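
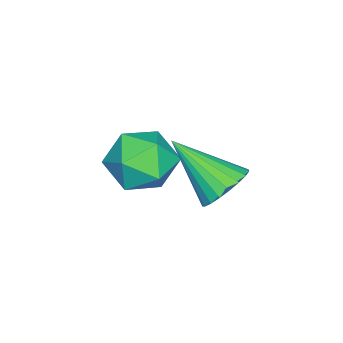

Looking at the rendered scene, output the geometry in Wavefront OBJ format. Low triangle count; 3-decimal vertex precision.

v -2.552 1.186 -2.328
v -2.128 1.457 -1.966
v -2.608 -0.006 -1.372
v -2.349 1.547 -1.867
v -2.604 1.574 -1.848
v -2.851 1.535 -1.912
v -3.046 1.435 -2.048
v -3.155 1.292 -2.233
v -3.16 1.131 -2.434
v -3.06 0.979 -2.617
v -2.872 0.863 -2.75
v -2.628 0.803 -2.81
v -2.372 0.81 -2.787
v -2.146 0.881 -2.685
v -1.991 1.005 -2.521
v -1.932 1.161 -2.324
v -1.981 1.32 -2.127
v -3.276 -0.561 -3.502
v -2.81 -0.37 -2.828
v -3.77 -1.65 -2.852
v -3.304 -1.459 -2.178
v -3.953 -0.969 -2.394
v -3.647 -0.296 -2.795
v -2.933 -1.724 -2.885
v -2.627 -1.051 -3.286
v -2.598 -1.089 -2.447
v -3.228 -0.622 -2.143
v -3.352 -1.398 -3.537
v -3.982 -0.931 -3.233
f 2 1 4
f 2 4 3
f 4 1 5
f 4 5 3
f 5 1 6
f 5 6 3
f 6 1 7
f 6 7 3
f 7 1 8
f 7 8 3
f 8 1 9
f 8 9 3
f 9 1 10
f 9 10 3
f 10 1 11
f 10 11 3
f 11 1 12
f 11 12 3
f 12 1 13
f 12 13 3
f 13 1 14
f 13 14 3
f 14 1 15
f 14 15 3
f 15 1 16
f 15 16 3
f 16 1 17
f 16 17 3
f 17 1 2
f 17 2 3
f 18 29 23
f 18 23 19
f 18 19 25
f 18 25 28
f 18 28 29
f 19 23 27
f 23 29 22
f 29 28 20
f 28 25 24
f 25 19 26
f 21 27 22
f 21 22 20
f 21 20 24
f 21 24 26
f 21 26 27
f 22 27 23
f 20 22 29
f 24 20 28
f 26 24 25
f 27 26 19



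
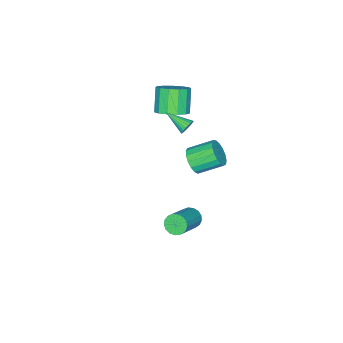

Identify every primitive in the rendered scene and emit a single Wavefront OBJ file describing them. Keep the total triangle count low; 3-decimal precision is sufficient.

v -3.445 -0.869 -3.417
v -3.015 -0.188 -3.939
v -3.966 1.051 -3.105
v -4.395 0.369 -2.583
v -3.383 -0.302 -4.189
v -4.334 0.936 -3.355
v -3.765 -0.546 -4.262
v -4.716 0.692 -3.429
v -4.074 -0.865 -4.142
v -5.025 0.374 -3.308
v -4.239 -1.184 -3.855
v -5.189 0.055 -3.022
v -4.221 -1.431 -3.468
v -5.172 -0.192 -2.635
v -4.026 -1.55 -3.069
v -4.977 -0.311 -2.236
v -3.698 -1.512 -2.75
v -4.649 -0.274 -1.917
v -3.311 -1.328 -2.584
v -4.262 -0.089 -1.75
v -2.955 -1.038 -2.608
v -3.906 0.201 -1.775
v -2.712 -0.71 -2.818
v -3.662 0.529 -1.984
v -2.636 -0.418 -3.165
v -3.587 0.821 -2.331
v -2.745 -0.23 -3.569
v -3.696 1.009 -2.736
v -1.64 0.064 1.934
v -1.43 0.279 2.406
v -1.52 -1.444 2.566
v -1.644 0.28 2.45
v -1.858 0.249 2.416
v -2.038 0.189 2.308
v -2.158 0.11 2.143
v -2.199 0.025 1.946
v -2.155 -0.055 1.747
v -2.033 -0.117 1.577
v -1.851 -0.151 1.461
v -1.637 -0.152 1.417
v -1.423 -0.121 1.452
v -1.243 -0.061 1.56
v -1.123 0.018 1.725
v -1.082 0.104 1.921
v -1.126 0.183 2.12
v -1.248 0.245 2.29
v -3.175 -2.283 0.759
v -2.436 -3.043 0.904
v -3.325 -3.637 2.327
v -4.065 -2.877 2.181
v -2.251 -2.563 1.219
v -3.141 -3.157 2.642
v -2.36 -1.995 1.388
v -3.249 -2.589 2.811
v -2.727 -1.518 1.358
v -3.617 -2.112 2.781
v -3.237 -1.284 1.137
v -4.126 -1.878 2.56
v -3.727 -1.367 0.796
v -4.617 -1.961 2.219
v -4.042 -1.741 0.443
v -4.932 -2.335 1.866
v -4.082 -2.287 0.19
v -4.971 -2.881 1.613
v -3.834 -2.832 0.118
v -4.723 -3.426 1.541
v -3.377 -3.202 0.249
v -4.266 -3.796 1.672
v -2.855 -3.281 0.542
v -3.745 -3.875 1.965
v 2.392 3.408 -1.398
v 2.721 3.635 -1.972
v 4.537 3.98 -0.797
v 4.208 3.752 -0.222
v 2.585 3.912 -1.843
v 4.4 4.257 -0.668
v 2.404 4.074 -1.612
v 4.22 4.419 -0.436
v 2.221 4.083 -1.331
v 4.036 4.428 -0.156
v 2.077 3.937 -1.066
v 3.892 4.282 0.109
v 2.005 3.67 -0.877
v 3.821 4.015 0.298
v 2.022 3.343 -0.807
v 3.838 3.688 0.368
v 2.124 3.031 -0.872
v 3.939 3.375 0.303
v 2.287 2.804 -1.058
v 4.103 3.149 0.117
v 2.474 2.717 -1.322
v 4.29 3.061 -0.146
v 2.643 2.787 -1.603
v 4.458 3.132 -0.427
v 2.754 2.999 -1.837
v 4.569 3.344 -0.661
v 2.782 3.305 -1.97
v 4.598 3.65 -0.795
f 2 1 5
f 2 5 3
f 3 5 6
f 3 6 4
f 5 1 7
f 5 7 6
f 6 7 8
f 6 8 4
f 7 1 9
f 7 9 8
f 8 9 10
f 8 10 4
f 9 1 11
f 9 11 10
f 10 11 12
f 10 12 4
f 11 1 13
f 11 13 12
f 12 13 14
f 12 14 4
f 13 1 15
f 13 15 14
f 14 15 16
f 14 16 4
f 15 1 17
f 15 17 16
f 16 17 18
f 16 18 4
f 17 1 19
f 17 19 18
f 18 19 20
f 18 20 4
f 19 1 21
f 19 21 20
f 20 21 22
f 20 22 4
f 21 1 23
f 21 23 22
f 22 23 24
f 22 24 4
f 23 1 25
f 23 25 24
f 24 25 26
f 24 26 4
f 25 1 27
f 25 27 26
f 26 27 28
f 26 28 4
f 27 1 2
f 27 2 28
f 28 2 3
f 28 3 4
f 30 29 32
f 30 32 31
f 32 29 33
f 32 33 31
f 33 29 34
f 33 34 31
f 34 29 35
f 34 35 31
f 35 29 36
f 35 36 31
f 36 29 37
f 36 37 31
f 37 29 38
f 37 38 31
f 38 29 39
f 38 39 31
f 39 29 40
f 39 40 31
f 40 29 41
f 40 41 31
f 41 29 42
f 41 42 31
f 42 29 43
f 42 43 31
f 43 29 44
f 43 44 31
f 44 29 45
f 44 45 31
f 45 29 46
f 45 46 31
f 46 29 30
f 46 30 31
f 48 47 51
f 48 51 49
f 49 51 52
f 49 52 50
f 51 47 53
f 51 53 52
f 52 53 54
f 52 54 50
f 53 47 55
f 53 55 54
f 54 55 56
f 54 56 50
f 55 47 57
f 55 57 56
f 56 57 58
f 56 58 50
f 57 47 59
f 57 59 58
f 58 59 60
f 58 60 50
f 59 47 61
f 59 61 60
f 60 61 62
f 60 62 50
f 61 47 63
f 61 63 62
f 62 63 64
f 62 64 50
f 63 47 65
f 63 65 64
f 64 65 66
f 64 66 50
f 65 47 67
f 65 67 66
f 66 67 68
f 66 68 50
f 67 47 69
f 67 69 68
f 68 69 70
f 68 70 50
f 69 47 48
f 69 48 70
f 70 48 49
f 70 49 50
f 72 71 75
f 72 75 73
f 73 75 76
f 73 76 74
f 75 71 77
f 75 77 76
f 76 77 78
f 76 78 74
f 77 71 79
f 77 79 78
f 78 79 80
f 78 80 74
f 79 71 81
f 79 81 80
f 80 81 82
f 80 82 74
f 81 71 83
f 81 83 82
f 82 83 84
f 82 84 74
f 83 71 85
f 83 85 84
f 84 85 86
f 84 86 74
f 85 71 87
f 85 87 86
f 86 87 88
f 86 88 74
f 87 71 89
f 87 89 88
f 88 89 90
f 88 90 74
f 89 71 91
f 89 91 90
f 90 91 92
f 90 92 74
f 91 71 93
f 91 93 92
f 92 93 94
f 92 94 74
f 93 71 95
f 93 95 94
f 94 95 96
f 94 96 74
f 95 71 97
f 95 97 96
f 96 97 98
f 96 98 74
f 97 71 72
f 97 72 98
f 98 72 73
f 98 73 74



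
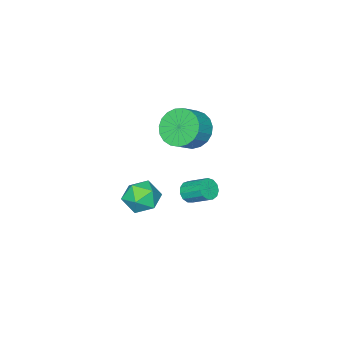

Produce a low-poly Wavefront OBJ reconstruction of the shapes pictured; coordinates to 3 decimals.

v -1.146 -4.039 -2.716
v -0.582 -4.092 -2.519
v -0.73 -3.015 -1.806
v -1.294 -2.961 -2.004
v -0.567 -3.904 -2.799
v -0.715 -2.827 -2.086
v -0.736 -3.759 -3.054
v -0.884 -2.682 -2.341
v -1.035 -3.703 -3.201
v -1.183 -2.626 -2.488
v -1.369 -3.753 -3.194
v -1.517 -2.676 -2.482
v -1.633 -3.894 -3.036
v -1.78 -2.816 -2.323
v -1.742 -4.08 -2.776
v -1.889 -3.003 -2.063
v -1.662 -4.254 -2.498
v -1.809 -3.177 -1.785
v -1.418 -4.359 -2.288
v -1.565 -3.282 -1.575
v -1.088 -4.363 -2.215
v -1.235 -3.286 -1.502
v -0.776 -4.263 -2.301
v -0.924 -3.186 -1.588
v -0.144 -2.947 2.682
v 0.43 -3.307 1.906
v 1.338 -3.273 2.562
v 0.764 -2.913 3.338
v 0.457 -2.884 1.848
v 1.364 -2.849 2.503
v 0.379 -2.471 1.933
v 1.287 -2.437 2.589
v 0.211 -2.141 2.148
v 1.119 -2.107 2.804
v -0.018 -1.95 2.456
v 0.89 -1.916 3.111
v -0.269 -1.932 2.802
v 0.639 -1.898 3.458
v -0.498 -2.089 3.128
v 0.409 -2.055 3.784
v -0.666 -2.395 3.377
v 0.241 -2.36 4.032
v -0.744 -2.796 3.505
v 0.164 -2.761 4.161
v -0.718 -3.223 3.492
v 0.19 -3.189 4.147
v -0.592 -3.603 3.338
v 0.315 -3.568 3.993
v -0.389 -3.869 3.071
v 0.518 -3.834 3.726
v -0.144 -3.976 2.737
v 0.764 -3.941 3.392
v 0.102 -3.905 2.393
v 1.009 -3.87 3.048
v 0.305 -3.668 2.099
v 1.212 -3.634 2.755
v 2.497 -2.754 -0.978
v 3.153 -3.241 -0.48
v 1.607 -4.019 -1.04
v 2.263 -4.506 -0.542
v 1.76 -3.81 -0.119
v 2.31 -3.028 -0.081
v 2.45 -4.232 -1.439
v 3 -3.45 -1.401
v 3.124 -4.154 -0.765
v 2.697 -3.893 0.051
v 2.063 -3.367 -1.571
v 1.636 -3.106 -0.755
f 2 1 5
f 2 5 3
f 3 5 6
f 3 6 4
f 5 1 7
f 5 7 6
f 6 7 8
f 6 8 4
f 7 1 9
f 7 9 8
f 8 9 10
f 8 10 4
f 9 1 11
f 9 11 10
f 10 11 12
f 10 12 4
f 11 1 13
f 11 13 12
f 12 13 14
f 12 14 4
f 13 1 15
f 13 15 14
f 14 15 16
f 14 16 4
f 15 1 17
f 15 17 16
f 16 17 18
f 16 18 4
f 17 1 19
f 17 19 18
f 18 19 20
f 18 20 4
f 19 1 21
f 19 21 20
f 20 21 22
f 20 22 4
f 21 1 23
f 21 23 22
f 22 23 24
f 22 24 4
f 23 1 2
f 23 2 24
f 24 2 3
f 24 3 4
f 26 25 29
f 26 29 27
f 27 29 30
f 27 30 28
f 29 25 31
f 29 31 30
f 30 31 32
f 30 32 28
f 31 25 33
f 31 33 32
f 32 33 34
f 32 34 28
f 33 25 35
f 33 35 34
f 34 35 36
f 34 36 28
f 35 25 37
f 35 37 36
f 36 37 38
f 36 38 28
f 37 25 39
f 37 39 38
f 38 39 40
f 38 40 28
f 39 25 41
f 39 41 40
f 40 41 42
f 40 42 28
f 41 25 43
f 41 43 42
f 42 43 44
f 42 44 28
f 43 25 45
f 43 45 44
f 44 45 46
f 44 46 28
f 45 25 47
f 45 47 46
f 46 47 48
f 46 48 28
f 47 25 49
f 47 49 48
f 48 49 50
f 48 50 28
f 49 25 51
f 49 51 50
f 50 51 52
f 50 52 28
f 51 25 53
f 51 53 52
f 52 53 54
f 52 54 28
f 53 25 55
f 53 55 54
f 54 55 56
f 54 56 28
f 55 25 26
f 55 26 56
f 56 26 27
f 56 27 28
f 57 68 62
f 57 62 58
f 57 58 64
f 57 64 67
f 57 67 68
f 58 62 66
f 62 68 61
f 68 67 59
f 67 64 63
f 64 58 65
f 60 66 61
f 60 61 59
f 60 59 63
f 60 63 65
f 60 65 66
f 61 66 62
f 59 61 68
f 63 59 67
f 65 63 64
f 66 65 58



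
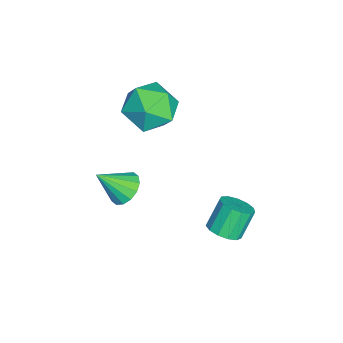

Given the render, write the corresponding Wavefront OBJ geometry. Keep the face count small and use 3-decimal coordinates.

v -0.181 1.208 3.221
v 0.291 0.913 4.112
v 0.289 -0.253 2.488
v 0.761 -0.548 3.379
v -0.287 -0.486 3.336
v -0.578 0.418 3.789
v 1.158 0.242 2.811
v 0.867 1.146 3.264
v 1.119 0.316 3.859
v 0.226 -0.134 4.184
v 0.354 0.794 2.416
v -0.539 0.344 2.741
v 0.999 -0.434 -0.695
v 1.385 0.034 -0.367
v 1.281 -1.346 0.275
v 1.057 0.075 -0.233
v 0.713 -0.021 -0.222
v 0.445 -0.227 -0.338
v 0.326 -0.489 -0.55
v 0.387 -0.736 -0.8
v 0.612 -0.903 -1.022
v 0.941 -0.944 -1.157
v 1.285 -0.848 -1.167
v 1.552 -0.642 -1.051
v 1.671 -0.38 -0.839
v 1.61 -0.132 -0.589
v 3.238 3.136 0.032
v 3.782 3.337 0.254
v 3.265 3.704 1.189
v 2.722 3.504 0.968
v 3.644 3.603 0.073
v 3.128 3.97 1.009
v 3.378 3.721 -0.12
v 2.862 4.088 0.815
v 3.068 3.653 -0.265
v 2.551 4.02 0.67
v 2.811 3.421 -0.315
v 2.295 3.789 0.62
v 2.691 3.099 -0.256
v 2.174 3.466 0.68
v 2.744 2.788 -0.104
v 2.227 3.156 0.831
v 2.954 2.588 0.09
v 2.437 2.956 1.026
v 3.254 2.562 0.267
v 2.738 2.93 1.202
v 3.55 2.719 0.368
v 3.033 3.086 1.304
v 3.746 3.007 0.364
v 3.23 3.375 1.299
f 1 12 6
f 1 6 2
f 1 2 8
f 1 8 11
f 1 11 12
f 2 6 10
f 6 12 5
f 12 11 3
f 11 8 7
f 8 2 9
f 4 10 5
f 4 5 3
f 4 3 7
f 4 7 9
f 4 9 10
f 5 10 6
f 3 5 12
f 7 3 11
f 9 7 8
f 10 9 2
f 14 13 16
f 14 16 15
f 16 13 17
f 16 17 15
f 17 13 18
f 17 18 15
f 18 13 19
f 18 19 15
f 19 13 20
f 19 20 15
f 20 13 21
f 20 21 15
f 21 13 22
f 21 22 15
f 22 13 23
f 22 23 15
f 23 13 24
f 23 24 15
f 24 13 25
f 24 25 15
f 25 13 26
f 25 26 15
f 26 13 14
f 26 14 15
f 28 27 31
f 28 31 29
f 29 31 32
f 29 32 30
f 31 27 33
f 31 33 32
f 32 33 34
f 32 34 30
f 33 27 35
f 33 35 34
f 34 35 36
f 34 36 30
f 35 27 37
f 35 37 36
f 36 37 38
f 36 38 30
f 37 27 39
f 37 39 38
f 38 39 40
f 38 40 30
f 39 27 41
f 39 41 40
f 40 41 42
f 40 42 30
f 41 27 43
f 41 43 42
f 42 43 44
f 42 44 30
f 43 27 45
f 43 45 44
f 44 45 46
f 44 46 30
f 45 27 47
f 45 47 46
f 46 47 48
f 46 48 30
f 47 27 49
f 47 49 48
f 48 49 50
f 48 50 30
f 49 27 28
f 49 28 50
f 50 28 29
f 50 29 30



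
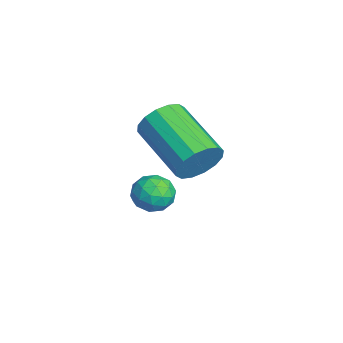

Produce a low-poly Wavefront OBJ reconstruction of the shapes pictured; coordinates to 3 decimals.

v -2.392 -1.841 -0.096
v -1.802 -1.564 -0.265
v -1.898 -2.416 0.685
v -1.308 -2.139 0.516
v -1.786 -1.763 0.805
v -2.091 -1.408 0.322
v -1.609 -2.572 0.098
v -1.914 -2.217 -0.385
v -1.318 -2.016 -0.145
v -1.428 -1.516 0.292
v -2.272 -2.464 0.128
v -2.382 -1.964 0.565
v -2.14 -1.652 -0.249
v -1.56 -2.328 0.669
v -1.84 -2.107 0.839
v -1.494 -1.945 0.74
v -2.31 -1.56 0.096
v -1.964 -1.397 -0.003
v -1.954 -1.515 0.626
v -1.736 -2.583 0.423
v -1.39 -2.42 0.324
v -2.206 -2.035 -0.32
v -1.86 -1.873 -0.419
v -1.746 -2.465 -0.206
v -1.509 -1.755 -0.278
v -1.219 -2.093 0.181
v -1.396 -2.347 -0.065
v -1.575 -2.138 -0.349
v -1.574 -1.461 -0.021
v -1.283 -1.799 0.438
v -1.564 -1.578 0.608
v -1.743 -1.369 0.324
v -1.289 -1.727 0.049
v -2.417 -2.181 -0.018
v -2.126 -2.519 0.441
v -1.957 -2.611 0.096
v -2.136 -2.402 -0.188
v -2.481 -1.887 0.239
v -2.191 -2.225 0.698
v -2.125 -1.842 0.769
v -2.304 -1.633 0.485
v -2.411 -2.253 0.371
v 0.093 -0.998 2.657
v 0.461 -1.185 3.283
v -1.185 -1.989 4.01
v -1.553 -1.802 3.383
v 0.318 -0.831 3.352
v -1.327 -1.634 4.079
v 0.115 -0.521 3.235
v -1.53 -1.325 3.962
v -0.094 -0.339 2.963
v -1.739 -1.143 3.69
v -0.253 -0.334 2.609
v -1.898 -1.138 3.336
v -0.319 -0.507 2.267
v -1.965 -1.311 2.994
v -0.275 -0.811 2.03
v -1.921 -1.615 2.757
v -0.133 -1.166 1.961
v -1.778 -1.969 2.688
v 0.07 -1.475 2.078
v -1.575 -2.279 2.805
v 0.279 -1.657 2.35
v -1.366 -2.461 3.077
v 0.438 -1.662 2.704
v -1.207 -2.466 3.431
v 0.505 -1.489 3.046
v -1.141 -2.293 3.773
f 1 38 17
f 38 12 41
f 17 41 6
f 38 41 17
f 1 17 13
f 17 6 18
f 13 18 2
f 17 18 13
f 1 13 22
f 13 2 23
f 22 23 8
f 13 23 22
f 1 22 34
f 22 8 37
f 34 37 11
f 22 37 34
f 1 34 38
f 34 11 42
f 38 42 12
f 34 42 38
f 2 18 29
f 18 6 32
f 29 32 10
f 18 32 29
f 6 41 19
f 41 12 40
f 19 40 5
f 41 40 19
f 12 42 39
f 42 11 35
f 39 35 3
f 42 35 39
f 11 37 36
f 37 8 24
f 36 24 7
f 37 24 36
f 8 23 28
f 23 2 25
f 28 25 9
f 23 25 28
f 4 30 16
f 30 10 31
f 16 31 5
f 30 31 16
f 4 16 14
f 16 5 15
f 14 15 3
f 16 15 14
f 4 14 21
f 14 3 20
f 21 20 7
f 14 20 21
f 4 21 26
f 21 7 27
f 26 27 9
f 21 27 26
f 4 26 30
f 26 9 33
f 30 33 10
f 26 33 30
f 5 31 19
f 31 10 32
f 19 32 6
f 31 32 19
f 3 15 39
f 15 5 40
f 39 40 12
f 15 40 39
f 7 20 36
f 20 3 35
f 36 35 11
f 20 35 36
f 9 27 28
f 27 7 24
f 28 24 8
f 27 24 28
f 10 33 29
f 33 9 25
f 29 25 2
f 33 25 29
f 44 43 47
f 44 47 45
f 45 47 48
f 45 48 46
f 47 43 49
f 47 49 48
f 48 49 50
f 48 50 46
f 49 43 51
f 49 51 50
f 50 51 52
f 50 52 46
f 51 43 53
f 51 53 52
f 52 53 54
f 52 54 46
f 53 43 55
f 53 55 54
f 54 55 56
f 54 56 46
f 55 43 57
f 55 57 56
f 56 57 58
f 56 58 46
f 57 43 59
f 57 59 58
f 58 59 60
f 58 60 46
f 59 43 61
f 59 61 60
f 60 61 62
f 60 62 46
f 61 43 63
f 61 63 62
f 62 63 64
f 62 64 46
f 63 43 65
f 63 65 64
f 64 65 66
f 64 66 46
f 65 43 67
f 65 67 66
f 66 67 68
f 66 68 46
f 67 43 44
f 67 44 68
f 68 44 45
f 68 45 46



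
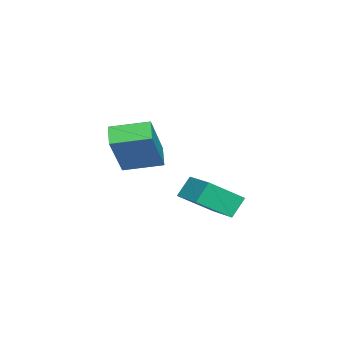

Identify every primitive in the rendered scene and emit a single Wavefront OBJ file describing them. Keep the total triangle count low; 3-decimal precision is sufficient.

v 1.285 1.271 2.853
v 0.923 1.589 3.529
v 0.729 2.243 2.098
v 0.367 2.56 2.774
v 2.373 2.06 3.066
v 2.011 2.377 3.742
v 1.817 3.031 2.311
v 1.455 3.349 2.987
v -1.887 -1.175 2.602
v -2.545 -1.369 3.104
v -2.083 0.147 2.857
v -2.741 -0.047 3.359
v -0.679 -1.293 4.141
v -1.337 -1.487 4.643
v -0.875 0.029 4.396
v -1.533 -0.165 4.898
f 2 4 1
f 5 2 1
f 1 4 3
f 3 5 1
f 2 8 4
f 6 2 5
f 6 8 2
f 4 8 3
f 7 5 3
f 3 8 7
f 7 6 5
f 8 6 7
f 10 12 9
f 13 10 9
f 9 12 11
f 11 13 9
f 10 16 12
f 14 10 13
f 14 16 10
f 12 16 11
f 15 13 11
f 11 16 15
f 15 14 13
f 16 14 15



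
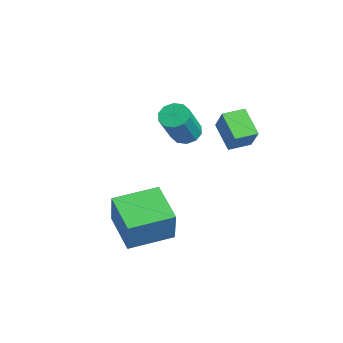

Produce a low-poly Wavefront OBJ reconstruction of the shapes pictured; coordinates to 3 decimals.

v 2.712 2.432 2.287
v 1.572 2.262 3.082
v 2.601 3.434 2.342
v 1.461 3.265 3.137
v 3.459 2.455 3.363
v 2.319 2.286 4.158
v 3.348 3.458 3.418
v 2.208 3.288 4.213
v -0.104 1.567 1.823
v 0.453 1.421 1.461
v 1.301 0.647 3.074
v 0.744 0.793 3.437
v 0.499 1.807 1.621
v 1.347 1.033 3.235
v 0.316 2.101 1.859
v 1.163 1.327 3.472
v -0.028 2.191 2.083
v 0.819 1.417 3.696
v -0.401 2.043 2.208
v 0.447 1.269 3.821
v -0.661 1.713 2.186
v 0.187 0.939 3.799
v -0.707 1.327 2.025
v 0.141 0.553 3.639
v -0.523 1.033 1.788
v 0.324 0.259 3.401
v -0.179 0.943 1.564
v 0.668 0.169 3.177
v 0.193 1.091 1.439
v 1.041 0.317 3.052
v 1.254 -2.007 -1.87
v 1.87 -2.143 -0.227
v 1.134 -0.012 -1.661
v 1.75 -0.147 -0.018
v 3.03 -1.833 -2.522
v 3.646 -1.968 -0.879
v 2.91 0.163 -2.313
v 3.526 0.027 -0.67
f 2 4 1
f 5 2 1
f 1 4 3
f 3 5 1
f 2 8 4
f 6 2 5
f 6 8 2
f 4 8 3
f 7 5 3
f 3 8 7
f 7 6 5
f 8 6 7
f 10 9 13
f 10 13 11
f 11 13 14
f 11 14 12
f 13 9 15
f 13 15 14
f 14 15 16
f 14 16 12
f 15 9 17
f 15 17 16
f 16 17 18
f 16 18 12
f 17 9 19
f 17 19 18
f 18 19 20
f 18 20 12
f 19 9 21
f 19 21 20
f 20 21 22
f 20 22 12
f 21 9 23
f 21 23 22
f 22 23 24
f 22 24 12
f 23 9 25
f 23 25 24
f 24 25 26
f 24 26 12
f 25 9 27
f 25 27 26
f 26 27 28
f 26 28 12
f 27 9 29
f 27 29 28
f 28 29 30
f 28 30 12
f 29 9 10
f 29 10 30
f 30 10 11
f 30 11 12
f 32 34 31
f 35 32 31
f 31 34 33
f 33 35 31
f 32 38 34
f 36 32 35
f 36 38 32
f 34 38 33
f 37 35 33
f 33 38 37
f 37 36 35
f 38 36 37



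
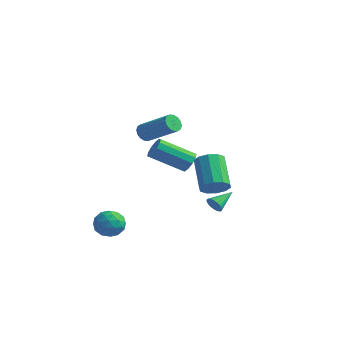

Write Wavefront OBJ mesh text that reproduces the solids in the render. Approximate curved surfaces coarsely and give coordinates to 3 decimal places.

v -0.63 -1.233 3.063
v -0.379 -0.994 2.61
v 1.381 -0.809 3.684
v 1.13 -1.047 4.137
v -0.495 -0.769 2.761
v 1.265 -0.583 3.835
v -0.647 -0.667 2.993
v 1.113 -0.482 4.066
v -0.794 -0.717 3.243
v 0.966 -0.532 4.317
v -0.898 -0.906 3.445
v 0.862 -0.72 4.519
v -0.93 -1.181 3.545
v 0.83 -0.996 4.619
v -0.881 -1.471 3.516
v 0.879 -1.286 4.59
v -0.765 -1.697 3.365
v 0.995 -1.511 4.439
v -0.613 -1.798 3.134
v 1.147 -1.613 4.207
v -0.466 -1.748 2.883
v 1.294 -1.563 3.957
v -0.362 -1.56 2.681
v 1.398 -1.374 3.755
v -0.33 -1.284 2.581
v 1.43 -1.099 3.655
v -1.999 -3.347 -2.817
v -1.515 -2.604 -2.924
v -0.785 -4.116 -2.656
v -0.301 -3.373 -2.763
v -0.795 -3.481 -2.027
v -1.546 -3.006 -2.126
v -0.754 -3.714 -3.454
v -1.505 -3.239 -3.553
v -0.745 -2.83 -3.317
v -0.771 -2.687 -2.436
v -1.529 -4.033 -3.144
v -1.555 -3.89 -2.263
v -1.864 -2.908 -2.884
v -0.436 -3.812 -2.696
v -0.727 -3.876 -2.263
v -0.442 -3.439 -2.326
v -1.882 -3.145 -2.416
v -1.597 -2.708 -2.478
v -1.174 -3.223 -1.951
v -0.703 -4.012 -3.102
v -0.418 -3.575 -3.164
v -1.858 -3.281 -3.254
v -1.573 -2.844 -3.317
v -1.126 -3.497 -3.629
v -1.126 -2.604 -3.179
v -0.413 -3.056 -3.084
v -0.679 -3.257 -3.49
v -1.12 -2.977 -3.548
v -1.142 -2.52 -2.66
v -0.428 -2.972 -2.566
v -0.719 -3.036 -2.133
v -1.16 -2.756 -2.192
v -0.689 -2.653 -2.892
v -1.872 -3.748 -3.014
v -1.158 -4.2 -2.92
v -1.14 -3.964 -3.388
v -1.581 -3.684 -3.447
v -1.887 -3.664 -2.496
v -1.174 -4.116 -2.401
v -1.18 -3.743 -2.032
v -1.621 -3.463 -2.09
v -1.611 -4.067 -2.688
v 0.155 1.388 0.317
v 0.391 1.644 0.902
v -0.98 0.428 1.987
v -1.215 0.172 1.403
v 0.073 1.887 0.772
v -1.298 0.67 1.858
v -0.213 1.939 0.469
v -1.584 0.723 1.554
v -0.359 1.781 0.108
v -1.73 0.564 1.193
v -0.308 1.473 -0.173
v -1.679 0.256 0.912
v -0.08 1.132 -0.267
v -1.451 -0.084 0.818
v 0.238 0.89 -0.138
v -1.133 -0.327 0.948
v 0.524 0.837 0.166
v -0.847 -0.379 1.251
v 0.67 0.996 0.527
v -0.701 -0.221 1.612
v 0.619 1.304 0.808
v -0.752 0.087 1.893
v 2.186 0.896 -1.988
v 2.432 1.055 -2.43
v 2.374 2.144 -1.432
v 2.236 1.104 -2.473
v 2.032 1.121 -2.443
v 1.852 1.104 -2.343
v 1.722 1.055 -2.189
v 1.663 0.982 -2.005
v 1.684 0.896 -1.818
v 1.781 0.809 -1.657
v 1.94 0.736 -1.547
v 2.136 0.687 -1.504
v 2.34 0.67 -1.534
v 2.52 0.687 -1.634
v 2.65 0.736 -1.787
v 2.709 0.809 -1.971
v 2.688 0.896 -2.158
v 2.591 0.982 -2.319
v 0.906 2.555 -1.707
v 1.509 2.494 -1.111
v 0.277 3.544 0.243
v -0.326 3.605 -0.353
v 1.591 2.938 -1.38
v 0.359 3.987 -0.026
v 1.411 3.235 -1.774
v 0.179 4.285 -0.42
v 1.039 3.273 -2.142
v -0.193 4.322 -0.788
v 0.615 3.037 -2.344
v -0.617 4.086 -0.99
v 0.303 2.616 -2.303
v -0.929 3.666 -0.949
v 0.221 2.173 -2.034
v -1.011 3.222 -0.68
v 0.401 1.875 -1.64
v -0.831 2.925 -0.286
v 0.773 1.838 -1.272
v -0.459 2.887 0.082
v 1.197 2.074 -1.07
v -0.035 3.123 0.284
f 2 1 5
f 2 5 3
f 3 5 6
f 3 6 4
f 5 1 7
f 5 7 6
f 6 7 8
f 6 8 4
f 7 1 9
f 7 9 8
f 8 9 10
f 8 10 4
f 9 1 11
f 9 11 10
f 10 11 12
f 10 12 4
f 11 1 13
f 11 13 12
f 12 13 14
f 12 14 4
f 13 1 15
f 13 15 14
f 14 15 16
f 14 16 4
f 15 1 17
f 15 17 16
f 16 17 18
f 16 18 4
f 17 1 19
f 17 19 18
f 18 19 20
f 18 20 4
f 19 1 21
f 19 21 20
f 20 21 22
f 20 22 4
f 21 1 23
f 21 23 22
f 22 23 24
f 22 24 4
f 23 1 25
f 23 25 24
f 24 25 26
f 24 26 4
f 25 1 2
f 25 2 26
f 26 2 3
f 26 3 4
f 27 64 43
f 64 38 67
f 43 67 32
f 64 67 43
f 27 43 39
f 43 32 44
f 39 44 28
f 43 44 39
f 27 39 48
f 39 28 49
f 48 49 34
f 39 49 48
f 27 48 60
f 48 34 63
f 60 63 37
f 48 63 60
f 27 60 64
f 60 37 68
f 64 68 38
f 60 68 64
f 28 44 55
f 44 32 58
f 55 58 36
f 44 58 55
f 32 67 45
f 67 38 66
f 45 66 31
f 67 66 45
f 38 68 65
f 68 37 61
f 65 61 29
f 68 61 65
f 37 63 62
f 63 34 50
f 62 50 33
f 63 50 62
f 34 49 54
f 49 28 51
f 54 51 35
f 49 51 54
f 30 56 42
f 56 36 57
f 42 57 31
f 56 57 42
f 30 42 40
f 42 31 41
f 40 41 29
f 42 41 40
f 30 40 47
f 40 29 46
f 47 46 33
f 40 46 47
f 30 47 52
f 47 33 53
f 52 53 35
f 47 53 52
f 30 52 56
f 52 35 59
f 56 59 36
f 52 59 56
f 31 57 45
f 57 36 58
f 45 58 32
f 57 58 45
f 29 41 65
f 41 31 66
f 65 66 38
f 41 66 65
f 33 46 62
f 46 29 61
f 62 61 37
f 46 61 62
f 35 53 54
f 53 33 50
f 54 50 34
f 53 50 54
f 36 59 55
f 59 35 51
f 55 51 28
f 59 51 55
f 70 69 73
f 70 73 71
f 71 73 74
f 71 74 72
f 73 69 75
f 73 75 74
f 74 75 76
f 74 76 72
f 75 69 77
f 75 77 76
f 76 77 78
f 76 78 72
f 77 69 79
f 77 79 78
f 78 79 80
f 78 80 72
f 79 69 81
f 79 81 80
f 80 81 82
f 80 82 72
f 81 69 83
f 81 83 82
f 82 83 84
f 82 84 72
f 83 69 85
f 83 85 84
f 84 85 86
f 84 86 72
f 85 69 87
f 85 87 86
f 86 87 88
f 86 88 72
f 87 69 89
f 87 89 88
f 88 89 90
f 88 90 72
f 89 69 70
f 89 70 90
f 90 70 71
f 90 71 72
f 92 91 94
f 92 94 93
f 94 91 95
f 94 95 93
f 95 91 96
f 95 96 93
f 96 91 97
f 96 97 93
f 97 91 98
f 97 98 93
f 98 91 99
f 98 99 93
f 99 91 100
f 99 100 93
f 100 91 101
f 100 101 93
f 101 91 102
f 101 102 93
f 102 91 103
f 102 103 93
f 103 91 104
f 103 104 93
f 104 91 105
f 104 105 93
f 105 91 106
f 105 106 93
f 106 91 107
f 106 107 93
f 107 91 108
f 107 108 93
f 108 91 92
f 108 92 93
f 110 109 113
f 110 113 111
f 111 113 114
f 111 114 112
f 113 109 115
f 113 115 114
f 114 115 116
f 114 116 112
f 115 109 117
f 115 117 116
f 116 117 118
f 116 118 112
f 117 109 119
f 117 119 118
f 118 119 120
f 118 120 112
f 119 109 121
f 119 121 120
f 120 121 122
f 120 122 112
f 121 109 123
f 121 123 122
f 122 123 124
f 122 124 112
f 123 109 125
f 123 125 124
f 124 125 126
f 124 126 112
f 125 109 127
f 125 127 126
f 126 127 128
f 126 128 112
f 127 109 129
f 127 129 128
f 128 129 130
f 128 130 112
f 129 109 110
f 129 110 130
f 130 110 111
f 130 111 112



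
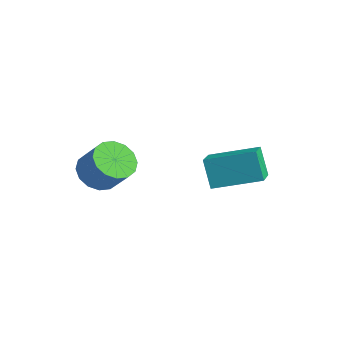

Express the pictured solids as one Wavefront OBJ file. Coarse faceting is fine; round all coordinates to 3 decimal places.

v -2.639 -0.122 -4.132
v -2.031 -0.514 -4.557
v -1.252 -0.351 -3.593
v -1.861 0.042 -3.168
v -1.989 -0.094 -4.662
v -1.21 0.069 -3.699
v -2.121 0.318 -4.625
v -1.342 0.481 -3.661
v -2.392 0.613 -4.456
v -1.613 0.776 -3.492
v -2.73 0.711 -4.2
v -1.951 0.874 -3.236
v -3.043 0.586 -3.926
v -2.264 0.749 -2.962
v -3.248 0.271 -3.707
v -2.469 0.434 -2.743
v -3.29 -0.149 -3.601
v -2.511 0.014 -2.638
v -3.158 -0.561 -3.639
v -2.379 -0.398 -2.675
v -2.887 -0.856 -3.808
v -2.108 -0.693 -2.844
v -2.549 -0.954 -4.064
v -1.77 -0.791 -3.1
v -2.236 -0.829 -4.338
v -1.457 -0.666 -3.374
v -0.438 3.215 -4.938
v -1.02 3.341 -3.885
v 0.718 4.536 -4.458
v 0.137 4.662 -3.405
v 0.323 2.358 -4.415
v -0.258 2.484 -3.362
v 1.48 3.679 -3.935
v 0.898 3.805 -2.882
f 2 1 5
f 2 5 3
f 3 5 6
f 3 6 4
f 5 1 7
f 5 7 6
f 6 7 8
f 6 8 4
f 7 1 9
f 7 9 8
f 8 9 10
f 8 10 4
f 9 1 11
f 9 11 10
f 10 11 12
f 10 12 4
f 11 1 13
f 11 13 12
f 12 13 14
f 12 14 4
f 13 1 15
f 13 15 14
f 14 15 16
f 14 16 4
f 15 1 17
f 15 17 16
f 16 17 18
f 16 18 4
f 17 1 19
f 17 19 18
f 18 19 20
f 18 20 4
f 19 1 21
f 19 21 20
f 20 21 22
f 20 22 4
f 21 1 23
f 21 23 22
f 22 23 24
f 22 24 4
f 23 1 25
f 23 25 24
f 24 25 26
f 24 26 4
f 25 1 2
f 25 2 26
f 26 2 3
f 26 3 4
f 28 30 27
f 31 28 27
f 27 30 29
f 29 31 27
f 28 34 30
f 32 28 31
f 32 34 28
f 30 34 29
f 33 31 29
f 29 34 33
f 33 32 31
f 34 32 33



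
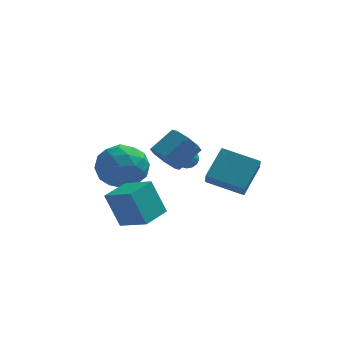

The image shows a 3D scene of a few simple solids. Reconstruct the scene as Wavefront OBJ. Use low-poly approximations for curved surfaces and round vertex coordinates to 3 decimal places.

v -2.724 -1.389 -1.013
v -3.355 -1.075 0.545
v -1.944 -0.291 -0.918
v -2.575 0.023 0.64
v -1.625 -2.223 -0.4
v -2.256 -1.909 1.158
v -0.845 -1.125 -0.305
v -1.476 -0.811 1.253
v -0.058 4.331 -0.325
v 0.227 4.551 0.037
v -0.422 3.569 0.425
v -0.006 4.674 0.049
v -0.253 4.706 -0.039
v -0.447 4.637 -0.203
v -0.538 4.486 -0.4
v -0.5 4.294 -0.577
v -0.343 4.112 -0.687
v -0.11 3.988 -0.699
v 0.137 3.957 -0.611
v 0.332 4.026 -0.447
v 0.422 4.176 -0.25
v 0.384 4.368 -0.073
v 2.254 -1.041 0.624
v 2.263 -1.784 1.394
v 0.695 -0.563 1.105
v 0.704 -1.305 1.875
v 2.896 0.025 1.645
v 2.905 -0.717 2.415
v 1.337 0.504 2.126
v 1.346 -0.239 2.896
v -0.994 1.588 1.191
v -0.53 0.925 1.23
v 0.379 1.61 2.028
v -0.086 2.272 1.989
v -0.383 1.29 0.75
v 0.526 1.975 1.549
v -0.595 1.829 0.529
v 0.314 2.514 1.327
v -1.04 2.227 0.695
v -0.132 2.911 1.494
v -1.459 2.25 1.152
v -0.55 2.935 1.95
v -1.606 1.885 1.631
v -0.697 2.57 2.43
v -1.394 1.346 1.853
v -0.485 2.031 2.651
v -0.948 0.949 1.686
v -0.04 1.633 2.485
v -3.815 2.236 1
v -3.354 2.803 0.023
v -2.206 1.097 1.097
v -1.745 1.664 0.12
v -1.849 2.261 1.179
v -2.844 2.965 1.118
v -2.716 0.935 0.002
v -3.711 1.639 -0.059
v -2.675 1.999 -0.594
v -2.139 2.818 0.133
v -3.421 1.082 0.987
v -2.885 1.901 1.714
v -3.725 2.62 0.502
v -1.835 1.28 0.618
v -1.896 1.631 1.24
v -1.625 1.964 0.665
v -3.425 2.715 1.147
v -3.155 3.048 0.572
v -2.27 2.729 1.252
v -2.405 0.852 0.548
v -2.135 1.185 -0.027
v -3.935 1.936 0.455
v -3.664 2.269 -0.12
v -3.29 1.171 -0.132
v -3.056 2.48 -0.434
v -2.11 1.81 -0.377
v -2.681 1.382 -0.447
v -3.265 1.796 -0.482
v -2.741 2.961 -0.007
v -1.795 2.292 0.051
v -1.856 2.643 0.673
v -2.441 3.057 0.637
v -2.342 2.489 -0.369
v -3.765 1.608 1.069
v -2.819 0.939 1.127
v -3.119 0.843 0.483
v -3.704 1.257 0.447
v -3.45 2.09 1.497
v -2.504 1.42 1.554
v -2.295 2.104 1.602
v -2.879 2.518 1.567
v -3.218 1.411 1.489
f 2 4 1
f 5 2 1
f 1 4 3
f 3 5 1
f 2 8 4
f 6 2 5
f 6 8 2
f 4 8 3
f 7 5 3
f 3 8 7
f 7 6 5
f 8 6 7
f 10 9 12
f 10 12 11
f 12 9 13
f 12 13 11
f 13 9 14
f 13 14 11
f 14 9 15
f 14 15 11
f 15 9 16
f 15 16 11
f 16 9 17
f 16 17 11
f 17 9 18
f 17 18 11
f 18 9 19
f 18 19 11
f 19 9 20
f 19 20 11
f 20 9 21
f 20 21 11
f 21 9 22
f 21 22 11
f 22 9 10
f 22 10 11
f 24 26 23
f 27 24 23
f 23 26 25
f 25 27 23
f 24 30 26
f 28 24 27
f 28 30 24
f 26 30 25
f 29 27 25
f 25 30 29
f 29 28 27
f 30 28 29
f 32 31 35
f 32 35 33
f 33 35 36
f 33 36 34
f 35 31 37
f 35 37 36
f 36 37 38
f 36 38 34
f 37 31 39
f 37 39 38
f 38 39 40
f 38 40 34
f 39 31 41
f 39 41 40
f 40 41 42
f 40 42 34
f 41 31 43
f 41 43 42
f 42 43 44
f 42 44 34
f 43 31 45
f 43 45 44
f 44 45 46
f 44 46 34
f 45 31 47
f 45 47 46
f 46 47 48
f 46 48 34
f 47 31 32
f 47 32 48
f 48 32 33
f 48 33 34
f 49 86 65
f 86 60 89
f 65 89 54
f 86 89 65
f 49 65 61
f 65 54 66
f 61 66 50
f 65 66 61
f 49 61 70
f 61 50 71
f 70 71 56
f 61 71 70
f 49 70 82
f 70 56 85
f 82 85 59
f 70 85 82
f 49 82 86
f 82 59 90
f 86 90 60
f 82 90 86
f 50 66 77
f 66 54 80
f 77 80 58
f 66 80 77
f 54 89 67
f 89 60 88
f 67 88 53
f 89 88 67
f 60 90 87
f 90 59 83
f 87 83 51
f 90 83 87
f 59 85 84
f 85 56 72
f 84 72 55
f 85 72 84
f 56 71 76
f 71 50 73
f 76 73 57
f 71 73 76
f 52 78 64
f 78 58 79
f 64 79 53
f 78 79 64
f 52 64 62
f 64 53 63
f 62 63 51
f 64 63 62
f 52 62 69
f 62 51 68
f 69 68 55
f 62 68 69
f 52 69 74
f 69 55 75
f 74 75 57
f 69 75 74
f 52 74 78
f 74 57 81
f 78 81 58
f 74 81 78
f 53 79 67
f 79 58 80
f 67 80 54
f 79 80 67
f 51 63 87
f 63 53 88
f 87 88 60
f 63 88 87
f 55 68 84
f 68 51 83
f 84 83 59
f 68 83 84
f 57 75 76
f 75 55 72
f 76 72 56
f 75 72 76
f 58 81 77
f 81 57 73
f 77 73 50
f 81 73 77



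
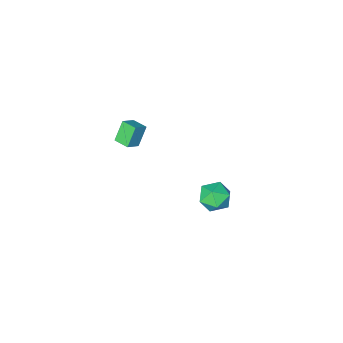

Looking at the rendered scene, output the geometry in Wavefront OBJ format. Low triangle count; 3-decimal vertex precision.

v 0.809 0.981 3.15
v 0.228 0.737 4.124
v 0.573 1.774 3.208
v -0.008 1.53 4.182
v 1.488 1.15 3.598
v 0.907 0.906 4.572
v 1.252 1.943 3.656
v 0.671 1.699 4.63
v -2.799 2.767 -3.254
v -2.385 2.484 -2.464
v -4.155 2.456 -2.656
v -3.741 2.173 -1.866
v -3.73 3.079 -2.102
v -2.892 3.271 -2.471
v -3.648 1.669 -2.649
v -2.81 1.861 -3.018
v -2.91 1.806 -2.09
v -2.961 2.677 -1.751
v -3.579 2.263 -3.369
v -3.63 3.134 -3.03
f 2 4 1
f 5 2 1
f 1 4 3
f 3 5 1
f 2 8 4
f 6 2 5
f 6 8 2
f 4 8 3
f 7 5 3
f 3 8 7
f 7 6 5
f 8 6 7
f 9 20 14
f 9 14 10
f 9 10 16
f 9 16 19
f 9 19 20
f 10 14 18
f 14 20 13
f 20 19 11
f 19 16 15
f 16 10 17
f 12 18 13
f 12 13 11
f 12 11 15
f 12 15 17
f 12 17 18
f 13 18 14
f 11 13 20
f 15 11 19
f 17 15 16
f 18 17 10



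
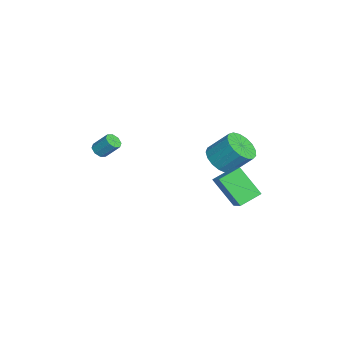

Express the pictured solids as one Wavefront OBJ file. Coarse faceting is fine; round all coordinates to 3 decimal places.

v 0.32 -2.778 1.484
v 0.796 -2.729 1.308
v 1.036 -1.994 2.159
v 0.56 -2.042 2.336
v 0.551 -2.468 1.152
v 0.791 -1.733 2.003
v 0.171 -2.388 1.19
v 0.411 -1.653 2.041
v -0.122 -2.537 1.401
v 0.118 -1.802 2.252
v -0.156 -2.826 1.661
v 0.084 -2.091 2.512
v 0.089 -3.087 1.817
v 0.329 -2.352 2.668
v 0.469 -3.167 1.779
v 0.709 -2.432 2.63
v 0.762 -3.018 1.568
v 1.002 -2.283 2.419
v 3.456 3.832 -0.767
v 2.667 2.816 0.672
v 2.912 4.907 -0.306
v 2.123 3.891 1.133
v 4.597 4.069 0.027
v 3.808 3.053 1.466
v 4.053 5.144 0.488
v 3.264 4.128 1.927
v -0.43 3.45 0.052
v 0.175 3.98 -0.558
v 0.456 5.06 0.657
v -0.15 4.53 1.268
v -0.261 4.175 -0.631
v 0.019 5.255 0.585
v -0.737 4.204 -0.546
v -0.456 5.284 0.669
v -1.142 4.06 -0.325
v -0.861 5.14 0.891
v -1.384 3.777 -0.017
v -1.103 4.856 1.198
v -1.407 3.418 0.306
v -1.127 4.498 1.522
v -1.207 3.067 0.572
v -0.926 4.147 1.787
v -0.829 2.804 0.718
v -0.548 3.884 1.934
v -0.36 2.689 0.712
v -0.079 3.768 1.928
v 0.093 2.748 0.555
v 0.374 3.828 1.77
v 0.427 2.968 0.282
v 0.708 4.048 1.498
v 0.564 3.299 -0.043
v 0.844 4.378 1.173
v 0.473 3.664 -0.346
v 0.754 4.743 0.87
f 2 1 5
f 2 5 3
f 3 5 6
f 3 6 4
f 5 1 7
f 5 7 6
f 6 7 8
f 6 8 4
f 7 1 9
f 7 9 8
f 8 9 10
f 8 10 4
f 9 1 11
f 9 11 10
f 10 11 12
f 10 12 4
f 11 1 13
f 11 13 12
f 12 13 14
f 12 14 4
f 13 1 15
f 13 15 14
f 14 15 16
f 14 16 4
f 15 1 17
f 15 17 16
f 16 17 18
f 16 18 4
f 17 1 2
f 17 2 18
f 18 2 3
f 18 3 4
f 20 22 19
f 23 20 19
f 19 22 21
f 21 23 19
f 20 26 22
f 24 20 23
f 24 26 20
f 22 26 21
f 25 23 21
f 21 26 25
f 25 24 23
f 26 24 25
f 28 27 31
f 28 31 29
f 29 31 32
f 29 32 30
f 31 27 33
f 31 33 32
f 32 33 34
f 32 34 30
f 33 27 35
f 33 35 34
f 34 35 36
f 34 36 30
f 35 27 37
f 35 37 36
f 36 37 38
f 36 38 30
f 37 27 39
f 37 39 38
f 38 39 40
f 38 40 30
f 39 27 41
f 39 41 40
f 40 41 42
f 40 42 30
f 41 27 43
f 41 43 42
f 42 43 44
f 42 44 30
f 43 27 45
f 43 45 44
f 44 45 46
f 44 46 30
f 45 27 47
f 45 47 46
f 46 47 48
f 46 48 30
f 47 27 49
f 47 49 48
f 48 49 50
f 48 50 30
f 49 27 51
f 49 51 50
f 50 51 52
f 50 52 30
f 51 27 53
f 51 53 52
f 52 53 54
f 52 54 30
f 53 27 28
f 53 28 54
f 54 28 29
f 54 29 30



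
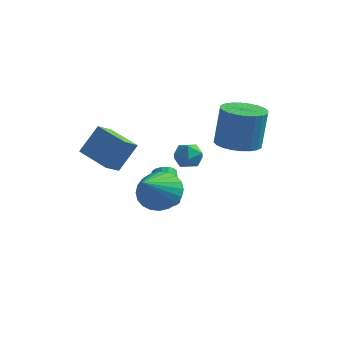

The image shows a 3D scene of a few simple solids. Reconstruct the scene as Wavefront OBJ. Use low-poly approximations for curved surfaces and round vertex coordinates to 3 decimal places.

v -2.026 0.589 0.009
v -1.291 0.507 -0.091
v -2.109 -0.567 0.351
v -1.374 -0.649 0.251
v -1.629 -0.224 0.809
v -1.579 0.49 0.598
v -1.821 -0.55 -0.338
v -1.771 0.164 -0.549
v -1.164 -0.197 -0.305
v -1.046 0.004 0.404
v -2.354 -0.064 -0.144
v -2.236 0.137 0.565
v -2.43 -0.539 -2.584
v -1.988 -0.496 -2.242
v -2.868 0.882 -1.275
v -3.31 0.839 -1.616
v -1.934 -0.31 -2.458
v -2.815 1.068 -1.491
v -2.013 -0.186 -2.708
v -2.894 1.192 -1.741
v -2.204 -0.156 -2.924
v -3.085 1.222 -1.957
v -2.455 -0.229 -3.049
v -3.336 1.149 -2.082
v -2.7 -0.385 -3.049
v -3.58 0.993 -2.082
v -2.872 -0.582 -2.925
v -3.752 0.796 -1.958
v -2.925 -0.768 -2.709
v -3.806 0.61 -1.742
v -2.846 -0.892 -2.459
v -3.727 0.486 -1.492
v -2.655 -0.922 -2.243
v -3.536 0.456 -1.276
v -2.404 -0.849 -2.118
v -3.285 0.529 -1.151
v -2.16 -0.693 -2.118
v -3.04 0.685 -1.151
v -2.953 -3.847 0.613
v -3.147 -4.587 1.068
v -4.536 -3.23 0.941
v -4.73 -3.97 1.396
v -2.43 -3.19 1.904
v -2.624 -3.93 2.359
v -4.013 -2.573 2.232
v -4.207 -3.313 2.687
v 0.033 1.208 0.695
v 0.591 0.332 0.745
v 0.765 0.556 2.735
v 0.207 1.432 2.685
v 0.883 0.608 0.688
v 1.056 0.832 2.678
v 1.045 0.976 0.633
v 1.219 1.2 2.623
v 1.053 1.379 0.587
v 1.227 1.603 2.577
v 0.906 1.756 0.557
v 1.08 1.98 2.547
v 0.626 2.05 0.549
v 0.8 2.273 2.539
v 0.256 2.215 0.562
v 0.43 2.439 2.552
v -0.148 2.227 0.596
v 0.026 2.451 2.586
v -0.525 2.084 0.645
v -0.351 2.308 2.635
v -0.816 1.808 0.702
v -0.643 2.032 2.692
v -0.979 1.44 0.757
v -0.805 1.664 2.747
v -0.987 1.037 0.803
v -0.813 1.261 2.793
v -0.84 0.66 0.833
v -0.666 0.884 2.823
v -0.56 0.367 0.841
v -0.386 0.59 2.831
v -0.19 0.201 0.828
v -0.016 0.425 2.818
v 0.214 0.189 0.794
v 0.388 0.413 2.784
v -2.179 -1.751 -1.341
v -1.356 -1.322 -0.808
v -2.121 -3.429 -0.079
v -1.68 -1.171 -0.592
v -2.08 -1.109 -0.49
v -2.495 -1.144 -0.518
v -2.862 -1.271 -0.671
v -3.125 -1.472 -0.926
v -3.244 -1.715 -1.244
v -3.201 -1.963 -1.576
v -3.002 -2.179 -1.873
v -2.678 -2.33 -2.089
v -2.278 -2.393 -2.191
v -1.863 -2.358 -2.163
v -1.496 -2.231 -2.01
v -1.233 -2.03 -1.755
v -1.114 -1.787 -1.437
v -1.157 -1.539 -1.105
f 1 12 6
f 1 6 2
f 1 2 8
f 1 8 11
f 1 11 12
f 2 6 10
f 6 12 5
f 12 11 3
f 11 8 7
f 8 2 9
f 4 10 5
f 4 5 3
f 4 3 7
f 4 7 9
f 4 9 10
f 5 10 6
f 3 5 12
f 7 3 11
f 9 7 8
f 10 9 2
f 14 13 17
f 14 17 15
f 15 17 18
f 15 18 16
f 17 13 19
f 17 19 18
f 18 19 20
f 18 20 16
f 19 13 21
f 19 21 20
f 20 21 22
f 20 22 16
f 21 13 23
f 21 23 22
f 22 23 24
f 22 24 16
f 23 13 25
f 23 25 24
f 24 25 26
f 24 26 16
f 25 13 27
f 25 27 26
f 26 27 28
f 26 28 16
f 27 13 29
f 27 29 28
f 28 29 30
f 28 30 16
f 29 13 31
f 29 31 30
f 30 31 32
f 30 32 16
f 31 13 33
f 31 33 32
f 32 33 34
f 32 34 16
f 33 13 35
f 33 35 34
f 34 35 36
f 34 36 16
f 35 13 37
f 35 37 36
f 36 37 38
f 36 38 16
f 37 13 14
f 37 14 38
f 38 14 15
f 38 15 16
f 40 42 39
f 43 40 39
f 39 42 41
f 41 43 39
f 40 46 42
f 44 40 43
f 44 46 40
f 42 46 41
f 45 43 41
f 41 46 45
f 45 44 43
f 46 44 45
f 48 47 51
f 48 51 49
f 49 51 52
f 49 52 50
f 51 47 53
f 51 53 52
f 52 53 54
f 52 54 50
f 53 47 55
f 53 55 54
f 54 55 56
f 54 56 50
f 55 47 57
f 55 57 56
f 56 57 58
f 56 58 50
f 57 47 59
f 57 59 58
f 58 59 60
f 58 60 50
f 59 47 61
f 59 61 60
f 60 61 62
f 60 62 50
f 61 47 63
f 61 63 62
f 62 63 64
f 62 64 50
f 63 47 65
f 63 65 64
f 64 65 66
f 64 66 50
f 65 47 67
f 65 67 66
f 66 67 68
f 66 68 50
f 67 47 69
f 67 69 68
f 68 69 70
f 68 70 50
f 69 47 71
f 69 71 70
f 70 71 72
f 70 72 50
f 71 47 73
f 71 73 72
f 72 73 74
f 72 74 50
f 73 47 75
f 73 75 74
f 74 75 76
f 74 76 50
f 75 47 77
f 75 77 76
f 76 77 78
f 76 78 50
f 77 47 79
f 77 79 78
f 78 79 80
f 78 80 50
f 79 47 48
f 79 48 80
f 80 48 49
f 80 49 50
f 82 81 84
f 82 84 83
f 84 81 85
f 84 85 83
f 85 81 86
f 85 86 83
f 86 81 87
f 86 87 83
f 87 81 88
f 87 88 83
f 88 81 89
f 88 89 83
f 89 81 90
f 89 90 83
f 90 81 91
f 90 91 83
f 91 81 92
f 91 92 83
f 92 81 93
f 92 93 83
f 93 81 94
f 93 94 83
f 94 81 95
f 94 95 83
f 95 81 96
f 95 96 83
f 96 81 97
f 96 97 83
f 97 81 98
f 97 98 83
f 98 81 82
f 98 82 83



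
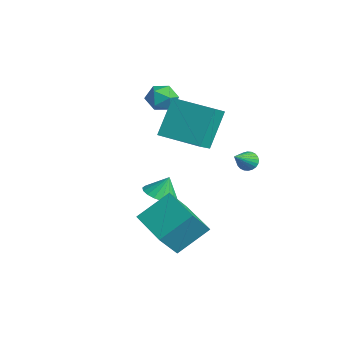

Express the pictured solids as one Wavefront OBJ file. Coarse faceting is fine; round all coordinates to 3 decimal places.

v 1.51 -2.369 -1.36
v 1.615 -0.791 -0.237
v 1.19 -1.328 -2.793
v 1.295 0.25 -1.67
v 3.465 -2.25 -1.71
v 3.57 -0.672 -0.587
v 3.145 -1.209 -3.143
v 3.25 0.369 -2.02
v 2.942 2.394 1.626
v 3.402 2.658 1.634
v 3.518 1.366 2.554
v 3.302 2.746 1.792
v 3.148 2.78 1.925
v 2.962 2.755 2.013
v 2.773 2.675 2.042
v 2.61 2.553 2.007
v 2.498 2.406 1.914
v 2.453 2.257 1.778
v 2.483 2.13 1.618
v 2.583 2.042 1.459
v 2.737 2.008 1.326
v 2.923 2.033 1.238
v 3.111 2.113 1.21
v 3.274 2.235 1.244
v 3.387 2.382 1.337
v 3.432 2.53 1.474
v -2.356 1.306 2.778
v -1.615 0.96 2.926
v -2.845 0.74 3.894
v -2.104 0.394 4.042
v -2.199 1.216 4.109
v -1.897 1.566 3.419
v -2.563 0.134 3.401
v -2.261 0.484 2.711
v -1.743 0.236 3.311
v -1.519 0.905 3.749
v -2.941 0.795 3.071
v -2.717 1.464 3.509
v -2.167 0.704 -3.028
v -1.648 1.352 -3.35
v -2.113 1.176 -1.992
v -2.013 1.499 -3.398
v -2.408 1.489 -3.372
v -2.756 1.324 -3.279
v -2.987 1.035 -3.136
v -3.055 0.682 -2.971
v -2.948 0.333 -2.818
v -2.686 0.057 -2.706
v -2.322 -0.09 -2.659
v -1.927 -0.08 -2.684
v -1.579 0.085 -2.778
v -1.348 0.373 -2.921
v -1.28 0.727 -3.085
v -1.387 1.076 -3.239
v -1.188 0.609 1.43
v -1.789 1.699 3.22
v 0.577 1.811 1.291
v -0.024 2.901 3.081
v -0.536 -0.261 2.179
v -1.137 0.829 3.969
v 1.229 0.941 2.04
v 0.628 2.031 3.83
f 2 4 1
f 5 2 1
f 1 4 3
f 3 5 1
f 2 8 4
f 6 2 5
f 6 8 2
f 4 8 3
f 7 5 3
f 3 8 7
f 7 6 5
f 8 6 7
f 10 9 12
f 10 12 11
f 12 9 13
f 12 13 11
f 13 9 14
f 13 14 11
f 14 9 15
f 14 15 11
f 15 9 16
f 15 16 11
f 16 9 17
f 16 17 11
f 17 9 18
f 17 18 11
f 18 9 19
f 18 19 11
f 19 9 20
f 19 20 11
f 20 9 21
f 20 21 11
f 21 9 22
f 21 22 11
f 22 9 23
f 22 23 11
f 23 9 24
f 23 24 11
f 24 9 25
f 24 25 11
f 25 9 26
f 25 26 11
f 26 9 10
f 26 10 11
f 27 38 32
f 27 32 28
f 27 28 34
f 27 34 37
f 27 37 38
f 28 32 36
f 32 38 31
f 38 37 29
f 37 34 33
f 34 28 35
f 30 36 31
f 30 31 29
f 30 29 33
f 30 33 35
f 30 35 36
f 31 36 32
f 29 31 38
f 33 29 37
f 35 33 34
f 36 35 28
f 40 39 42
f 40 42 41
f 42 39 43
f 42 43 41
f 43 39 44
f 43 44 41
f 44 39 45
f 44 45 41
f 45 39 46
f 45 46 41
f 46 39 47
f 46 47 41
f 47 39 48
f 47 48 41
f 48 39 49
f 48 49 41
f 49 39 50
f 49 50 41
f 50 39 51
f 50 51 41
f 51 39 52
f 51 52 41
f 52 39 53
f 52 53 41
f 53 39 54
f 53 54 41
f 54 39 40
f 54 40 41
f 56 58 55
f 59 56 55
f 55 58 57
f 57 59 55
f 56 62 58
f 60 56 59
f 60 62 56
f 58 62 57
f 61 59 57
f 57 62 61
f 61 60 59
f 62 60 61



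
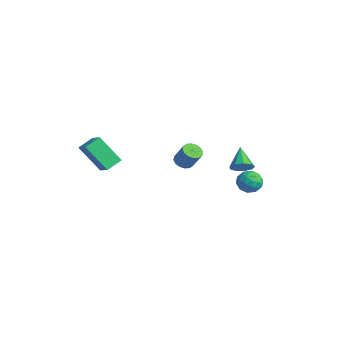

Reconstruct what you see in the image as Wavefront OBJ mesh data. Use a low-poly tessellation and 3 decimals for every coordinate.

v -3.004 -4.751 -0.773
v -2.074 -4.775 -0.245
v -3.199 -3.859 -0.391
v -2.269 -3.883 0.138
v -2.151 -3.937 -2.238
v -1.221 -3.961 -1.709
v -2.346 -3.045 -1.855
v -1.416 -3.069 -1.327
v -3.196 1.414 -3.527
v -2.695 1.227 -3.776
v -2.083 1.458 -2.723
v -2.584 1.646 -2.473
v -2.706 1.526 -3.836
v -2.094 1.758 -2.782
v -2.848 1.796 -3.812
v -2.236 2.027 -2.759
v -3.083 1.963 -3.713
v -2.471 2.194 -2.659
v -3.349 1.983 -3.563
v -2.737 2.214 -2.509
v -3.573 1.851 -3.403
v -2.961 2.082 -2.35
v -3.697 1.602 -3.277
v -3.085 1.833 -2.224
v -3.686 1.302 -3.218
v -3.074 1.534 -2.164
v -3.544 1.033 -3.241
v -2.932 1.264 -2.188
v -3.309 0.866 -3.341
v -2.697 1.097 -2.287
v -3.043 0.846 -3.491
v -2.431 1.077 -2.437
v -2.819 0.978 -3.65
v -2.207 1.209 -2.597
v 2.488 1.79 -1.104
v 2.934 2.084 -0.732
v 1.492 2.23 -0.256
v 2.79 2.363 -1.047
v 2.505 2.374 -1.388
v 2.212 2.112 -1.596
v 2.049 1.699 -1.574
v 2.091 1.329 -1.331
v 2.319 1.174 -0.982
v 2.626 1.308 -0.69
v 2.869 1.667 -0.591
v 1.046 3.515 -3.992
v 1.447 3.63 -3.36
v 0.393 2.65 -3.42
v 0.794 2.765 -2.788
v 0.314 3.297 -3.034
v 0.717 3.831 -3.388
v 1.123 2.449 -3.392
v 1.526 2.983 -3.746
v 1.494 2.971 -2.989
v 0.994 3.495 -2.768
v 0.846 2.785 -4.012
v 0.346 3.309 -3.791
v 1.304 3.648 -3.726
v 0.536 2.632 -3.054
v 0.254 2.944 -3.199
v 0.489 3.012 -2.827
v 0.875 3.766 -3.742
v 1.111 3.834 -3.371
v 0.445 3.638 -3.18
v 0.729 2.446 -3.409
v 0.965 2.514 -3.038
v 1.351 3.268 -3.953
v 1.586 3.336 -3.581
v 1.395 2.642 -3.6
v 1.567 3.329 -3.137
v 1.183 2.821 -2.801
v 1.376 2.635 -3.156
v 1.614 2.949 -3.363
v 1.273 3.637 -3.007
v 0.889 3.128 -2.671
v 0.607 3.441 -2.815
v 0.844 3.755 -3.023
v 1.301 3.25 -2.789
v 0.951 3.152 -4.109
v 0.567 2.643 -3.773
v 0.996 2.525 -3.757
v 1.233 2.839 -3.965
v 0.657 3.459 -3.979
v 0.273 2.951 -3.643
v 0.226 3.331 -3.417
v 0.464 3.645 -3.624
v 0.539 3.03 -3.991
f 2 4 1
f 5 2 1
f 1 4 3
f 3 5 1
f 2 8 4
f 6 2 5
f 6 8 2
f 4 8 3
f 7 5 3
f 3 8 7
f 7 6 5
f 8 6 7
f 10 9 13
f 10 13 11
f 11 13 14
f 11 14 12
f 13 9 15
f 13 15 14
f 14 15 16
f 14 16 12
f 15 9 17
f 15 17 16
f 16 17 18
f 16 18 12
f 17 9 19
f 17 19 18
f 18 19 20
f 18 20 12
f 19 9 21
f 19 21 20
f 20 21 22
f 20 22 12
f 21 9 23
f 21 23 22
f 22 23 24
f 22 24 12
f 23 9 25
f 23 25 24
f 24 25 26
f 24 26 12
f 25 9 27
f 25 27 26
f 26 27 28
f 26 28 12
f 27 9 29
f 27 29 28
f 28 29 30
f 28 30 12
f 29 9 31
f 29 31 30
f 30 31 32
f 30 32 12
f 31 9 33
f 31 33 32
f 32 33 34
f 32 34 12
f 33 9 10
f 33 10 34
f 34 10 11
f 34 11 12
f 36 35 38
f 36 38 37
f 38 35 39
f 38 39 37
f 39 35 40
f 39 40 37
f 40 35 41
f 40 41 37
f 41 35 42
f 41 42 37
f 42 35 43
f 42 43 37
f 43 35 44
f 43 44 37
f 44 35 45
f 44 45 37
f 45 35 36
f 45 36 37
f 46 83 62
f 83 57 86
f 62 86 51
f 83 86 62
f 46 62 58
f 62 51 63
f 58 63 47
f 62 63 58
f 46 58 67
f 58 47 68
f 67 68 53
f 58 68 67
f 46 67 79
f 67 53 82
f 79 82 56
f 67 82 79
f 46 79 83
f 79 56 87
f 83 87 57
f 79 87 83
f 47 63 74
f 63 51 77
f 74 77 55
f 63 77 74
f 51 86 64
f 86 57 85
f 64 85 50
f 86 85 64
f 57 87 84
f 87 56 80
f 84 80 48
f 87 80 84
f 56 82 81
f 82 53 69
f 81 69 52
f 82 69 81
f 53 68 73
f 68 47 70
f 73 70 54
f 68 70 73
f 49 75 61
f 75 55 76
f 61 76 50
f 75 76 61
f 49 61 59
f 61 50 60
f 59 60 48
f 61 60 59
f 49 59 66
f 59 48 65
f 66 65 52
f 59 65 66
f 49 66 71
f 66 52 72
f 71 72 54
f 66 72 71
f 49 71 75
f 71 54 78
f 75 78 55
f 71 78 75
f 50 76 64
f 76 55 77
f 64 77 51
f 76 77 64
f 48 60 84
f 60 50 85
f 84 85 57
f 60 85 84
f 52 65 81
f 65 48 80
f 81 80 56
f 65 80 81
f 54 72 73
f 72 52 69
f 73 69 53
f 72 69 73
f 55 78 74
f 78 54 70
f 74 70 47
f 78 70 74



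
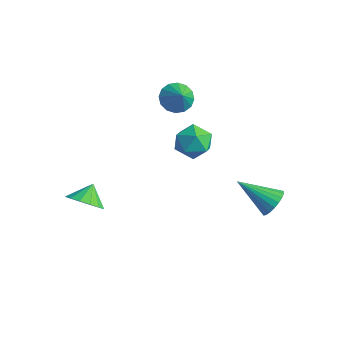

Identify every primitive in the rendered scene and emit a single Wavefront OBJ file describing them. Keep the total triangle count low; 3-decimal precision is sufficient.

v -2.847 -3.982 -3.235
v -2.203 -3.314 -3.725
v -3.153 -3.138 -2.485
v -2.681 -3.261 -3.979
v -3.203 -3.401 -4.034
v -3.63 -3.698 -3.875
v -3.847 -4.07 -3.544
v -3.796 -4.419 -3.13
v -3.491 -4.651 -2.744
v -3.014 -4.704 -2.49
v -2.492 -4.563 -2.436
v -2.065 -4.267 -2.595
v -1.847 -3.895 -2.926
v -1.898 -3.546 -3.34
v -1.891 1.258 2.406
v -1.239 1.181 1.804
v -1.109 0.922 3.294
v -1.217 1.618 1.949
v -1.375 1.958 2.217
v -1.671 2.111 2.535
v -2.026 2.035 2.818
v -2.345 1.75 2.991
v -2.542 1.334 3.007
v -2.565 0.898 2.862
v -2.406 0.557 2.594
v -2.11 0.405 2.276
v -1.755 0.481 1.993
v -1.436 0.765 1.82
v 0.391 0.768 1.597
v 1.283 0.586 2.122
v 0.277 -0.886 1.218
v 1.169 -1.068 1.743
v 0.299 -0.794 2.265
v 0.369 0.229 2.499
v 1.191 -0.529 0.841
v 1.261 0.494 1.075
v 1.778 -0.215 1.655
v 1.226 -0.379 2.535
v 0.334 0.079 0.805
v -0.218 -0.085 1.685
v 3.634 2.526 -2.946
v 4.211 2.024 -2.552
v 2.026 1.614 -1.754
v 4.205 2.312 -2.34
v 4.101 2.637 -2.232
v 3.916 2.942 -2.248
v 3.682 3.176 -2.385
v 3.44 3.297 -2.619
v 3.231 3.285 -2.909
v 3.093 3.142 -3.206
v 3.047 2.892 -3.458
v 3.104 2.579 -3.621
v 3.252 2.257 -3.668
v 3.466 1.981 -3.59
v 3.709 1.8 -3.401
v 3.939 1.744 -3.133
v 4.117 1.823 -2.833
f 2 1 4
f 2 4 3
f 4 1 5
f 4 5 3
f 5 1 6
f 5 6 3
f 6 1 7
f 6 7 3
f 7 1 8
f 7 8 3
f 8 1 9
f 8 9 3
f 9 1 10
f 9 10 3
f 10 1 11
f 10 11 3
f 11 1 12
f 11 12 3
f 12 1 13
f 12 13 3
f 13 1 14
f 13 14 3
f 14 1 2
f 14 2 3
f 16 15 18
f 16 18 17
f 18 15 19
f 18 19 17
f 19 15 20
f 19 20 17
f 20 15 21
f 20 21 17
f 21 15 22
f 21 22 17
f 22 15 23
f 22 23 17
f 23 15 24
f 23 24 17
f 24 15 25
f 24 25 17
f 25 15 26
f 25 26 17
f 26 15 27
f 26 27 17
f 27 15 28
f 27 28 17
f 28 15 16
f 28 16 17
f 29 40 34
f 29 34 30
f 29 30 36
f 29 36 39
f 29 39 40
f 30 34 38
f 34 40 33
f 40 39 31
f 39 36 35
f 36 30 37
f 32 38 33
f 32 33 31
f 32 31 35
f 32 35 37
f 32 37 38
f 33 38 34
f 31 33 40
f 35 31 39
f 37 35 36
f 38 37 30
f 42 41 44
f 42 44 43
f 44 41 45
f 44 45 43
f 45 41 46
f 45 46 43
f 46 41 47
f 46 47 43
f 47 41 48
f 47 48 43
f 48 41 49
f 48 49 43
f 49 41 50
f 49 50 43
f 50 41 51
f 50 51 43
f 51 41 52
f 51 52 43
f 52 41 53
f 52 53 43
f 53 41 54
f 53 54 43
f 54 41 55
f 54 55 43
f 55 41 56
f 55 56 43
f 56 41 57
f 56 57 43
f 57 41 42
f 57 42 43



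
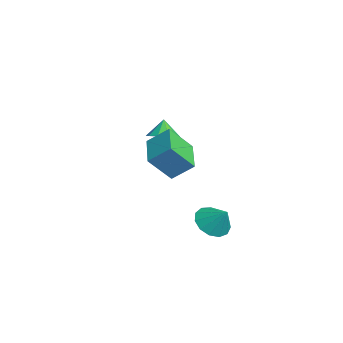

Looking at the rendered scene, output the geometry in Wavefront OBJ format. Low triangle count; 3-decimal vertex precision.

v -3.436 -1.241 0.838
v -2.823 -0.649 1.016
v -3.864 -1.099 1.842
v -3.244 -0.393 0.801
v -3.738 -0.46 0.6
v -4.117 -0.826 0.49
v -4.235 -1.35 0.513
v -4.049 -1.832 0.66
v -3.628 -2.088 0.876
v -3.134 -2.021 1.077
v -2.755 -1.655 1.187
v -2.637 -1.131 1.164
v 2.104 -0.017 -2.769
v 2.87 0.129 -3.441
v 2.876 0.517 -1.771
v 2.55 0.613 -3.451
v 2.087 0.896 -3.245
v 1.63 0.89 -2.887
v 1.323 0.596 -2.492
v 1.264 0.107 -2.185
v 1.472 -0.421 -2.063
v 1.88 -0.821 -2.165
v 2.359 -0.965 -2.459
v 2.757 -0.809 -2.851
v 2.948 -0.401 -3.217
v 1.59 -2.013 1.544
v 1.662 -3.172 2.854
v 1.98 -0.996 2.423
v 2.052 -2.154 3.733
v 3.548 -2.386 1.107
v 3.62 -3.544 2.417
v 3.938 -1.368 1.986
v 4.01 -2.527 3.296
f 2 1 4
f 2 4 3
f 4 1 5
f 4 5 3
f 5 1 6
f 5 6 3
f 6 1 7
f 6 7 3
f 7 1 8
f 7 8 3
f 8 1 9
f 8 9 3
f 9 1 10
f 9 10 3
f 10 1 11
f 10 11 3
f 11 1 12
f 11 12 3
f 12 1 2
f 12 2 3
f 14 13 16
f 14 16 15
f 16 13 17
f 16 17 15
f 17 13 18
f 17 18 15
f 18 13 19
f 18 19 15
f 19 13 20
f 19 20 15
f 20 13 21
f 20 21 15
f 21 13 22
f 21 22 15
f 22 13 23
f 22 23 15
f 23 13 24
f 23 24 15
f 24 13 25
f 24 25 15
f 25 13 14
f 25 14 15
f 27 29 26
f 30 27 26
f 26 29 28
f 28 30 26
f 27 33 29
f 31 27 30
f 31 33 27
f 29 33 28
f 32 30 28
f 28 33 32
f 32 31 30
f 33 31 32



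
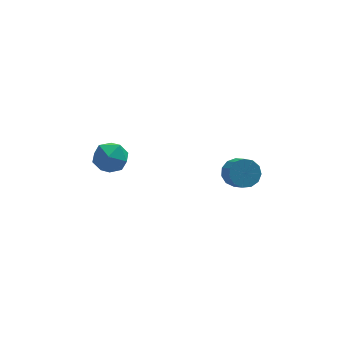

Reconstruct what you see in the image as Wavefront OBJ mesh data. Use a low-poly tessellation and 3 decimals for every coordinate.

v 3.889 2.118 -0.13
v 4.487 2.672 0.449
v 4.669 1.616 1.27
v 4.071 1.062 0.69
v 3.965 2.738 0.651
v 4.147 1.682 1.471
v 3.418 2.607 0.604
v 3.601 1.551 1.425
v 3.022 2.321 0.325
v 3.204 1.265 1.145
v 2.9 1.971 -0.099
v 3.083 0.915 0.721
v 3.092 1.667 -0.533
v 3.275 0.611 0.287
v 3.537 1.506 -0.839
v 3.72 0.45 -0.019
v 4.094 1.54 -0.92
v 4.277 0.484 -0.099
v 4.585 1.757 -0.75
v 4.768 0.701 0.07
v 4.856 2.089 -0.383
v 5.038 1.033 0.437
v 4.819 2.43 0.064
v 5.002 1.374 0.884
v -4.091 3.017 3.344
v -3.241 3.687 2.806
v -3.799 1.593 2.034
v -2.949 2.263 1.496
v -2.749 1.805 2.596
v -2.93 2.685 3.406
v -4.11 2.595 1.434
v -4.291 3.475 2.244
v -3.253 3.427 1.625
v -2.412 2.938 2.343
v -4.628 2.342 2.497
v -3.787 1.853 3.215
f 2 1 5
f 2 5 3
f 3 5 6
f 3 6 4
f 5 1 7
f 5 7 6
f 6 7 8
f 6 8 4
f 7 1 9
f 7 9 8
f 8 9 10
f 8 10 4
f 9 1 11
f 9 11 10
f 10 11 12
f 10 12 4
f 11 1 13
f 11 13 12
f 12 13 14
f 12 14 4
f 13 1 15
f 13 15 14
f 14 15 16
f 14 16 4
f 15 1 17
f 15 17 16
f 16 17 18
f 16 18 4
f 17 1 19
f 17 19 18
f 18 19 20
f 18 20 4
f 19 1 21
f 19 21 20
f 20 21 22
f 20 22 4
f 21 1 23
f 21 23 22
f 22 23 24
f 22 24 4
f 23 1 2
f 23 2 24
f 24 2 3
f 24 3 4
f 25 36 30
f 25 30 26
f 25 26 32
f 25 32 35
f 25 35 36
f 26 30 34
f 30 36 29
f 36 35 27
f 35 32 31
f 32 26 33
f 28 34 29
f 28 29 27
f 28 27 31
f 28 31 33
f 28 33 34
f 29 34 30
f 27 29 36
f 31 27 35
f 33 31 32
f 34 33 26



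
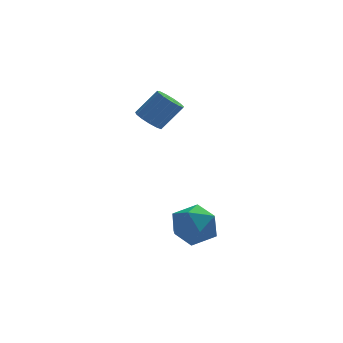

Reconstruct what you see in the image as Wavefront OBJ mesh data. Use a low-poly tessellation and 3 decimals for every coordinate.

v -2.408 2.32 1.126
v -2.015 2.294 0.802
v -1.34 2.414 1.61
v -1.732 2.44 1.934
v -2.086 2.572 0.82
v -1.411 2.691 1.628
v -2.26 2.769 0.936
v -1.584 2.889 1.744
v -2.48 2.825 1.111
v -1.805 2.945 1.92
v -2.677 2.72 1.292
v -2.002 2.84 2.1
v -2.789 2.488 1.42
v -2.114 2.608 2.228
v -2.78 2.203 1.454
v -2.105 2.323 2.262
v -2.652 1.955 1.384
v -1.977 2.075 2.193
v -2.447 1.823 1.233
v -1.772 1.943 2.041
v -2.229 1.849 1.047
v -1.554 1.969 1.855
v -2.068 2.024 0.886
v -1.393 2.144 1.694
v -1.434 0.402 -2.063
v -0.728 0.04 -1.975
v -2.032 -0.74 -1.965
v -1.326 -1.102 -1.877
v -1.605 -0.627 -1.299
v -1.236 0.079 -1.359
v -1.524 -0.779 -2.581
v -1.155 -0.073 -2.641
v -0.783 -0.69 -2.295
v -0.833 -0.596 -1.503
v -1.927 -0.104 -2.437
v -1.977 -0.01 -1.645
f 2 1 5
f 2 5 3
f 3 5 6
f 3 6 4
f 5 1 7
f 5 7 6
f 6 7 8
f 6 8 4
f 7 1 9
f 7 9 8
f 8 9 10
f 8 10 4
f 9 1 11
f 9 11 10
f 10 11 12
f 10 12 4
f 11 1 13
f 11 13 12
f 12 13 14
f 12 14 4
f 13 1 15
f 13 15 14
f 14 15 16
f 14 16 4
f 15 1 17
f 15 17 16
f 16 17 18
f 16 18 4
f 17 1 19
f 17 19 18
f 18 19 20
f 18 20 4
f 19 1 21
f 19 21 20
f 20 21 22
f 20 22 4
f 21 1 23
f 21 23 22
f 22 23 24
f 22 24 4
f 23 1 2
f 23 2 24
f 24 2 3
f 24 3 4
f 25 36 30
f 25 30 26
f 25 26 32
f 25 32 35
f 25 35 36
f 26 30 34
f 30 36 29
f 36 35 27
f 35 32 31
f 32 26 33
f 28 34 29
f 28 29 27
f 28 27 31
f 28 31 33
f 28 33 34
f 29 34 30
f 27 29 36
f 31 27 35
f 33 31 32
f 34 33 26



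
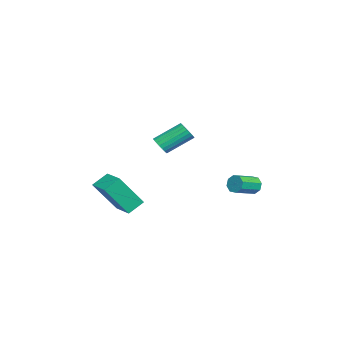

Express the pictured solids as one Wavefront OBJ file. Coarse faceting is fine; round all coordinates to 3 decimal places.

v -2.664 -3.408 -2.532
v -2.078 -4.508 -0.756
v -3.239 -2.759 -1.94
v -2.653 -3.859 -0.164
v -1.547 -2.561 -2.376
v -0.961 -3.661 -0.6
v -2.122 -1.912 -1.784
v -1.536 -3.012 -0.008
v -3.767 3.334 -0.894
v -3.477 3.443 -1.372
v -2.502 2.635 -0.964
v -2.793 2.526 -0.486
v -3.38 3.722 -1.051
v -2.406 2.914 -0.643
v -3.51 3.773 -0.638
v -2.536 2.966 -0.229
v -3.791 3.568 -0.375
v -2.817 2.76 0.034
v -4.058 3.225 -0.416
v -3.083 2.417 -0.008
v -4.154 2.946 -0.737
v -3.18 2.138 -0.329
v -4.024 2.894 -1.151
v -3.05 2.087 -0.742
v -3.743 3.1 -1.414
v -2.769 2.292 -1.005
v -1.714 -1.018 2.266
v -1.184 -0.956 2.468
v -1.697 0.32 3.417
v -2.226 0.258 3.214
v -1.182 -0.813 2.279
v -1.694 0.462 3.227
v -1.271 -0.707 2.087
v -1.784 0.569 3.035
v -1.437 -0.654 1.926
v -1.949 0.622 2.874
v -1.65 -0.664 1.824
v -2.163 0.612 2.772
v -1.875 -0.735 1.798
v -2.388 0.541 2.746
v -2.072 -0.855 1.853
v -2.584 0.421 2.802
v -2.207 -1.003 1.98
v -2.719 0.272 2.928
v -2.256 -1.154 2.156
v -2.769 0.122 3.104
v -2.212 -1.281 2.351
v -2.725 -0.006 3.299
v -2.082 -1.363 2.531
v -2.594 -0.087 3.48
v -1.888 -1.385 2.666
v -2.4 -0.109 3.614
v -1.664 -1.343 2.731
v -2.176 -0.068 3.679
v -1.448 -1.246 2.716
v -1.961 0.03 3.664
v -1.279 -1.108 2.623
v -1.791 0.167 3.571
f 2 4 1
f 5 2 1
f 1 4 3
f 3 5 1
f 2 8 4
f 6 2 5
f 6 8 2
f 4 8 3
f 7 5 3
f 3 8 7
f 7 6 5
f 8 6 7
f 10 9 13
f 10 13 11
f 11 13 14
f 11 14 12
f 13 9 15
f 13 15 14
f 14 15 16
f 14 16 12
f 15 9 17
f 15 17 16
f 16 17 18
f 16 18 12
f 17 9 19
f 17 19 18
f 18 19 20
f 18 20 12
f 19 9 21
f 19 21 20
f 20 21 22
f 20 22 12
f 21 9 23
f 21 23 22
f 22 23 24
f 22 24 12
f 23 9 25
f 23 25 24
f 24 25 26
f 24 26 12
f 25 9 10
f 25 10 26
f 26 10 11
f 26 11 12
f 28 27 31
f 28 31 29
f 29 31 32
f 29 32 30
f 31 27 33
f 31 33 32
f 32 33 34
f 32 34 30
f 33 27 35
f 33 35 34
f 34 35 36
f 34 36 30
f 35 27 37
f 35 37 36
f 36 37 38
f 36 38 30
f 37 27 39
f 37 39 38
f 38 39 40
f 38 40 30
f 39 27 41
f 39 41 40
f 40 41 42
f 40 42 30
f 41 27 43
f 41 43 42
f 42 43 44
f 42 44 30
f 43 27 45
f 43 45 44
f 44 45 46
f 44 46 30
f 45 27 47
f 45 47 46
f 46 47 48
f 46 48 30
f 47 27 49
f 47 49 48
f 48 49 50
f 48 50 30
f 49 27 51
f 49 51 50
f 50 51 52
f 50 52 30
f 51 27 53
f 51 53 52
f 52 53 54
f 52 54 30
f 53 27 55
f 53 55 54
f 54 55 56
f 54 56 30
f 55 27 57
f 55 57 56
f 56 57 58
f 56 58 30
f 57 27 28
f 57 28 58
f 58 28 29
f 58 29 30



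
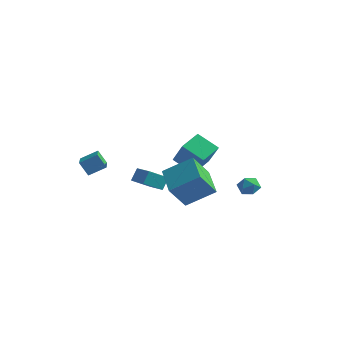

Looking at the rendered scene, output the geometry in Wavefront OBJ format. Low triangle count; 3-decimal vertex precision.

v 0.305 -3.106 -0.806
v 1.782 -2.185 0.277
v 0.771 -2.082 -2.312
v 2.248 -1.161 -1.229
v 1.652 -4.579 -1.391
v 3.129 -3.658 -0.308
v 2.118 -3.555 -2.897
v 3.595 -2.634 -1.814
v 3.522 0.781 -2.189
v 4.245 0.779 -2.005
v 3.755 0.041 -3.115
v 4.478 0.039 -2.931
v 3.98 -0.296 -2.488
v 3.836 0.161 -1.915
v 4.164 0.659 -3.205
v 4.02 1.116 -2.632
v 4.642 0.704 -2.633
v 4.529 0.114 -2.19
v 3.471 0.706 -2.93
v 3.358 0.116 -2.487
v -5.09 -3.387 -1.007
v -4.068 -4.989 -0.451
v -4.303 -2.69 -0.449
v -3.28 -4.292 0.106
v -4.52 -3.328 -1.886
v -3.497 -4.93 -1.331
v -3.732 -2.631 -1.329
v -2.71 -4.233 -0.773
v -2.116 2.084 -2.604
v -1.899 3.52 -2.092
v -0.726 2.183 -3.469
v -0.509 3.619 -2.956
v -0.991 1.301 -0.884
v -0.774 2.737 -0.371
v 0.399 1.4 -1.748
v 0.616 2.836 -1.236
v -1.91 -2.899 -2.196
v -1.841 -2.351 -1.423
v -1.272 -1.837 -3.005
v -1.203 -1.289 -2.232
v -0.777 -3.391 -1.948
v -0.708 -2.843 -1.175
v -0.139 -2.329 -2.757
v -0.07 -1.781 -1.984
f 2 4 1
f 5 2 1
f 1 4 3
f 3 5 1
f 2 8 4
f 6 2 5
f 6 8 2
f 4 8 3
f 7 5 3
f 3 8 7
f 7 6 5
f 8 6 7
f 9 20 14
f 9 14 10
f 9 10 16
f 9 16 19
f 9 19 20
f 10 14 18
f 14 20 13
f 20 19 11
f 19 16 15
f 16 10 17
f 12 18 13
f 12 13 11
f 12 11 15
f 12 15 17
f 12 17 18
f 13 18 14
f 11 13 20
f 15 11 19
f 17 15 16
f 18 17 10
f 22 24 21
f 25 22 21
f 21 24 23
f 23 25 21
f 22 28 24
f 26 22 25
f 26 28 22
f 24 28 23
f 27 25 23
f 23 28 27
f 27 26 25
f 28 26 27
f 30 32 29
f 33 30 29
f 29 32 31
f 31 33 29
f 30 36 32
f 34 30 33
f 34 36 30
f 32 36 31
f 35 33 31
f 31 36 35
f 35 34 33
f 36 34 35
f 38 40 37
f 41 38 37
f 37 40 39
f 39 41 37
f 38 44 40
f 42 38 41
f 42 44 38
f 40 44 39
f 43 41 39
f 39 44 43
f 43 42 41
f 44 42 43

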